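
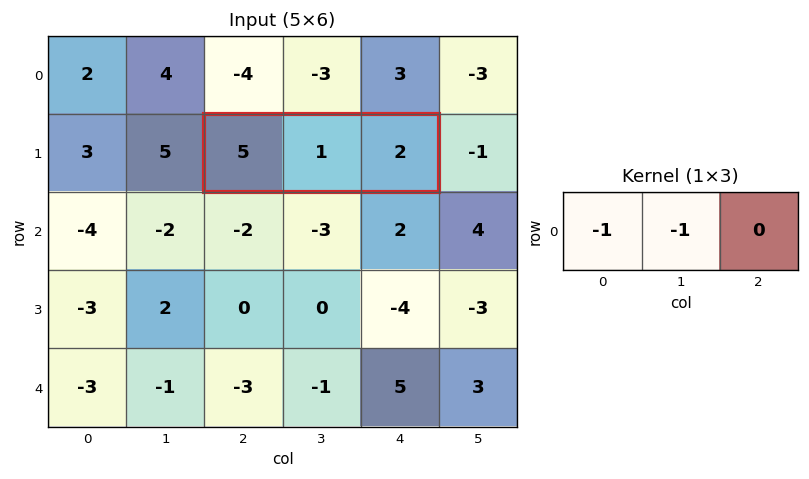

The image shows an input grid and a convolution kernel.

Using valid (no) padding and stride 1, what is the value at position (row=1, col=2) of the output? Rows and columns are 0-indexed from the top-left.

-6

The receptive field on the input at this output position is [5 1 2]. Elementwise product with the kernel and sum: 5·-1 + 1·-1.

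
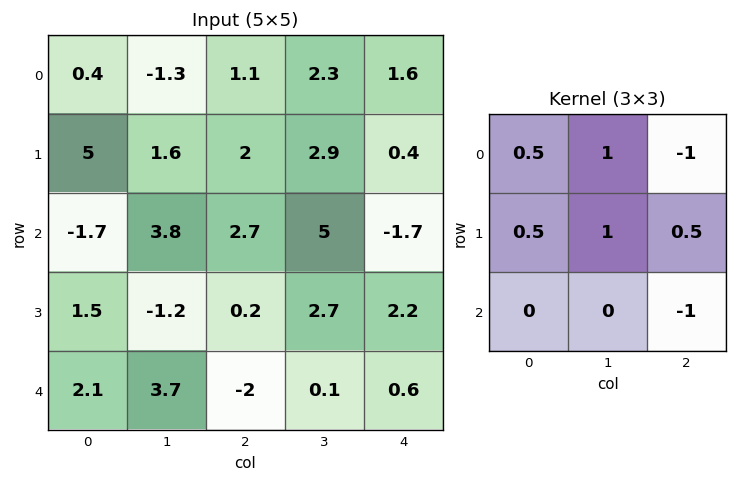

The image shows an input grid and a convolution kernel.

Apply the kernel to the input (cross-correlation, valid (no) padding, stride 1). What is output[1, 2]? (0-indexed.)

The receptive field on the input at this output position is [2 2.9 0.4 / 2.7 5 -1.7 / 0.2 2.7 2.2]. Elementwise product with the kernel and sum: 2·0.5 + 2.9·1 + 0.4·-1 + 2.7·0.5 + 5·1 + -1.7·0.5 + 2.2·-1.

6.8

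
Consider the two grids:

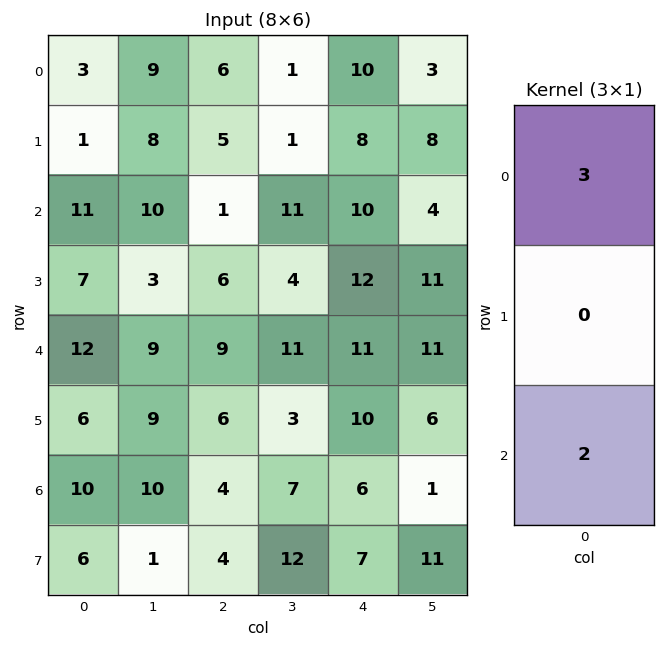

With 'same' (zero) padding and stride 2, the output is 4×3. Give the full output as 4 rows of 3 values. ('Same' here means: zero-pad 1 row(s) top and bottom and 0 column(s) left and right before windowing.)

Output[0,0]: The receptive field on the zero-padded input at this output position is [0 / 3 / 1]. Elementwise product with the kernel and sum: 0·3 + 1·2.

2 10 16
17 27 48
33 30 56
30 26 44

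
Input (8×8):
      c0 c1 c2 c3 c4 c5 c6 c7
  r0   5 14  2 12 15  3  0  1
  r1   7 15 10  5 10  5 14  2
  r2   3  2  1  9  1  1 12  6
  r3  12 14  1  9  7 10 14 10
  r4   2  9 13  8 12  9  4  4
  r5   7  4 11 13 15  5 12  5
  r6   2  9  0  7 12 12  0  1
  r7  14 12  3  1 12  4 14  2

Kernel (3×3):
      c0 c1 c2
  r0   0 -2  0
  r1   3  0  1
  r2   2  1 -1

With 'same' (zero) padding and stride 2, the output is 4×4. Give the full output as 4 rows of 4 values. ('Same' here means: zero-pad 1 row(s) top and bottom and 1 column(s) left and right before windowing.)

6 89 54 32
-14 15 23 5
-12 39 55 20
-3 38 13 33

Output[0,0]: The receptive field on the zero-padded input at this output position is [0 0 0 / 0 5 14 / 0 7 15]. Elementwise product with the kernel and sum: 0·-2 + 0·3 + 14·1 + 0·2 + 7·1 + 15·-1.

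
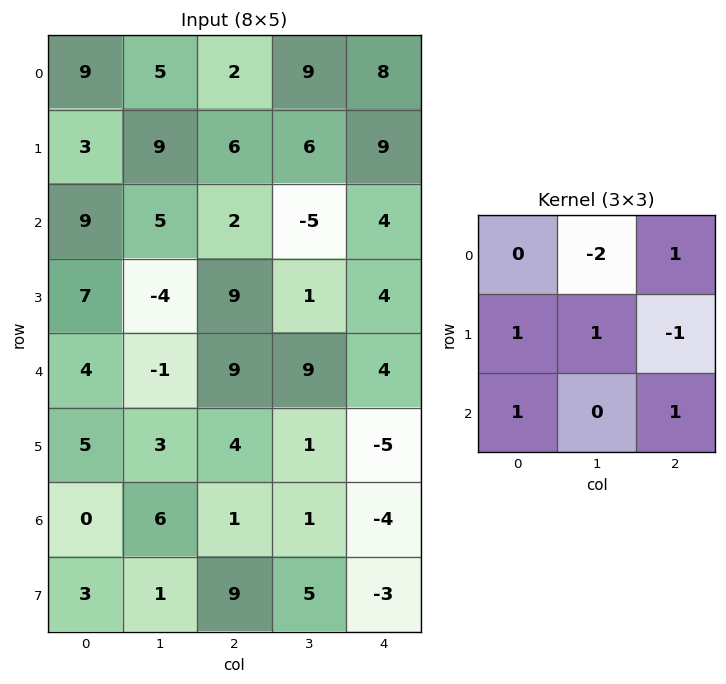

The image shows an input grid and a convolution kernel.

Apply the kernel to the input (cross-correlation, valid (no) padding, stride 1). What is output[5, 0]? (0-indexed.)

The receptive field on the input at this output position is [5 3 4 / 0 6 1 / 3 1 9]. Elementwise product with the kernel and sum: 3·-2 + 4·1 + 0·1 + 6·1 + 1·-1 + 3·1 + 9·1.

15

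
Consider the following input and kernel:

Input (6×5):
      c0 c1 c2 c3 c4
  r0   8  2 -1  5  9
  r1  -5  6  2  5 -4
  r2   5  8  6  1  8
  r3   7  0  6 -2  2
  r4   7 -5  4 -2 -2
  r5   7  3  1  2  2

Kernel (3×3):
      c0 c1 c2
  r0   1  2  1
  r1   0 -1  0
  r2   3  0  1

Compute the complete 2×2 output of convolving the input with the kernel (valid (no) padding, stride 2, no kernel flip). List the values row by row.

Output[0,0]: The receptive field on the input at this output position is [8 2 -1 / -5 6 2 / 5 8 6]. Elementwise product with the kernel and sum: 8·1 + 2·2 + -1·1 + 6·-1 + 5·3 + 6·1.
Output[0,1]: The receptive field on the input at this output position is [-1 5 9 / 2 5 -4 / 6 1 8]. Elementwise product with the kernel and sum: -1·1 + 5·2 + 9·1 + 5·-1 + 6·3 + 8·1.

26 39
52 28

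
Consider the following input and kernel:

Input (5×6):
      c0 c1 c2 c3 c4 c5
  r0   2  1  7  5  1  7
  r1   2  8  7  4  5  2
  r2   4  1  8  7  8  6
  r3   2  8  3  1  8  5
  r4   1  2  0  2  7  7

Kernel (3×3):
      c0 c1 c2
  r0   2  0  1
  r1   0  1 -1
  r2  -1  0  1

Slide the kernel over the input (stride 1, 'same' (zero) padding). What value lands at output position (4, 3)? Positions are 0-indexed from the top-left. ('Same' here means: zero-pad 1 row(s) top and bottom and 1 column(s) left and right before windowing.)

9

The receptive field on the zero-padded input at this output position is [3 1 8 / 0 2 7 / 0 0 0]. Elementwise product with the kernel and sum: 3·2 + 8·1 + 2·1 + 7·-1 + 0·-1 + 0·1.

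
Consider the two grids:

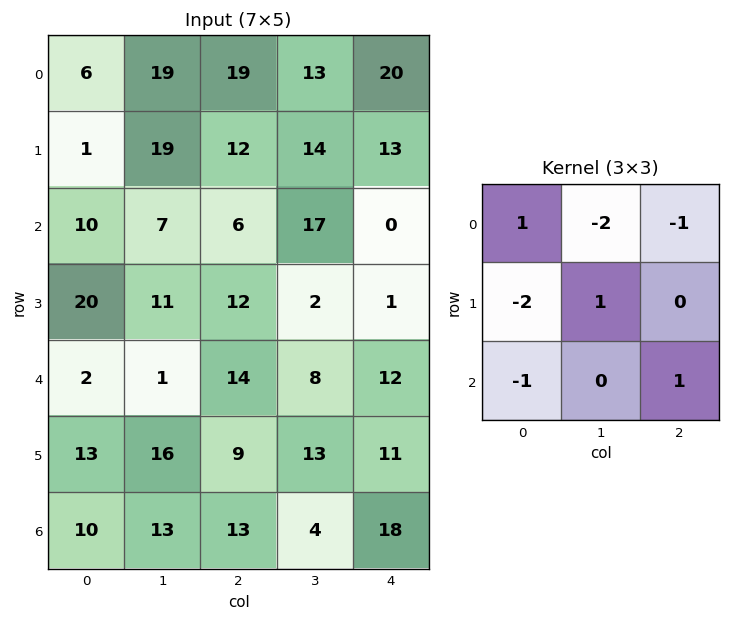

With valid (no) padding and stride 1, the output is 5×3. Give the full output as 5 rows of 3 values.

Output[0,0]: The receptive field on the input at this output position is [6 19 19 / 1 19 12 / 10 7 6]. Elementwise product with the kernel and sum: 6·1 + 19·-2 + 19·-1 + 1·-2 + 19·1 + 10·-1 + 6·1.

-38 -48 -43
-70 -36 -35
-27 -25 -52
-21 -6 -11
-21 -67 -14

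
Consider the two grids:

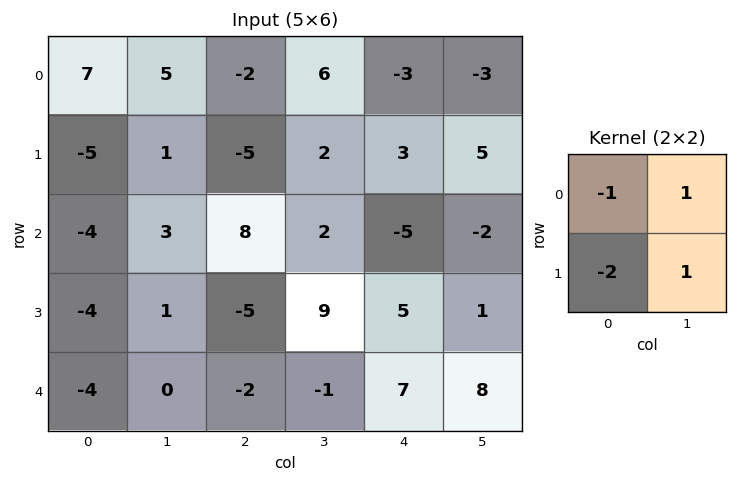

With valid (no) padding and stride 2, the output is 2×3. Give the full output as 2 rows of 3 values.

9 20 -1
16 13 -6

Output[0,0]: The receptive field on the input at this output position is [7 5 / -5 1]. Elementwise product with the kernel and sum: 7·-1 + 5·1 + -5·-2 + 1·1.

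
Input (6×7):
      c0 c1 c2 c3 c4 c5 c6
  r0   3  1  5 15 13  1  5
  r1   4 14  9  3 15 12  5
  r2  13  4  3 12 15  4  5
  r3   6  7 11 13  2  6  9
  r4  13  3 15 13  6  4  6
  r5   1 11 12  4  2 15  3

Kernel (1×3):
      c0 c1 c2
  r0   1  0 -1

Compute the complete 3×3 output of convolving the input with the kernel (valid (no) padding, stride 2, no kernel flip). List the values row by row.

Output[0,0]: The receptive field on the input at this output position is [3 1 5]. Elementwise product with the kernel and sum: 3·1 + 5·-1.
Output[0,1]: The receptive field on the input at this output position is [5 15 13]. Elementwise product with the kernel and sum: 5·1 + 13·-1.

-2 -8 8
10 -12 10
-2 9 0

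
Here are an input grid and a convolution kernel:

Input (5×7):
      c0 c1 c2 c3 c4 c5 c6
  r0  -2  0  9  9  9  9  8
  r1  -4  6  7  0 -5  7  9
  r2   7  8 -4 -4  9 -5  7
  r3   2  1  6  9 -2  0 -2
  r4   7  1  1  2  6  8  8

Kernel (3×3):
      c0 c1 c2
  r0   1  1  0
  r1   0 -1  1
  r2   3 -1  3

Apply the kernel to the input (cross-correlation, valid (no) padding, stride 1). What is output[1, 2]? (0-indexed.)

23

The receptive field on the input at this output position is [7 0 -5 / -4 -4 9 / 6 9 -2]. Elementwise product with the kernel and sum: 7·1 + 0·1 + -4·-1 + 9·1 + 6·3 + 9·-1 + -2·3.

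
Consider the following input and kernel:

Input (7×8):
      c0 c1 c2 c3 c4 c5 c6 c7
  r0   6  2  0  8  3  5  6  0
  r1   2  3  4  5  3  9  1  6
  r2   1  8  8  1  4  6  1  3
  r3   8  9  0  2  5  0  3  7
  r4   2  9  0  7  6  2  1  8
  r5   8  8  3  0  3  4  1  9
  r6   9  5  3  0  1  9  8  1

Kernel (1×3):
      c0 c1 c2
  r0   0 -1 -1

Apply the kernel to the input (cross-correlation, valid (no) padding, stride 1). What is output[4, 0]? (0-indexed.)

The receptive field on the input at this output position is [2 9 0]. Elementwise product with the kernel and sum: 9·-1 + 0·-1.

-9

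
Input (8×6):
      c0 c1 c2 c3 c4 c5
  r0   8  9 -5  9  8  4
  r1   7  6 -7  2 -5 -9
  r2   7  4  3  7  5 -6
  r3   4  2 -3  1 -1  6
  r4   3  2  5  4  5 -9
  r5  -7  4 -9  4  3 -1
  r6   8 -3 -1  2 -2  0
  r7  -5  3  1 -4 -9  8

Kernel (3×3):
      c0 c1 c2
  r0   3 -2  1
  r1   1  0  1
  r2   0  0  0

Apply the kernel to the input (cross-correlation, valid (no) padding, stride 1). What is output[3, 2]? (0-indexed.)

-2

The receptive field on the input at this output position is [-3 1 -1 / 5 4 5 / -9 4 3]. Elementwise product with the kernel and sum: -3·3 + 1·-2 + -1·1 + 5·1 + 5·1.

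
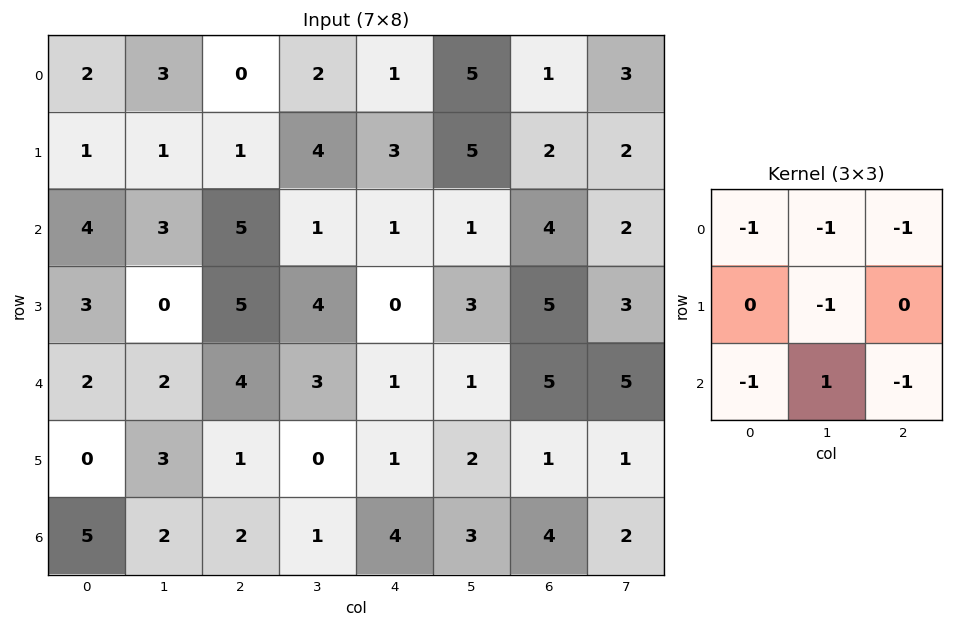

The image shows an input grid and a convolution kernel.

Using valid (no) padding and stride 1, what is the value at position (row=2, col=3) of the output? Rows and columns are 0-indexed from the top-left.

The receptive field on the input at this output position is [1 1 1 / 4 0 3 / 3 1 1]. Elementwise product with the kernel and sum: 1·-1 + 1·-1 + 1·-1 + 0·-1 + 3·-1 + 1·1 + 1·-1.

-6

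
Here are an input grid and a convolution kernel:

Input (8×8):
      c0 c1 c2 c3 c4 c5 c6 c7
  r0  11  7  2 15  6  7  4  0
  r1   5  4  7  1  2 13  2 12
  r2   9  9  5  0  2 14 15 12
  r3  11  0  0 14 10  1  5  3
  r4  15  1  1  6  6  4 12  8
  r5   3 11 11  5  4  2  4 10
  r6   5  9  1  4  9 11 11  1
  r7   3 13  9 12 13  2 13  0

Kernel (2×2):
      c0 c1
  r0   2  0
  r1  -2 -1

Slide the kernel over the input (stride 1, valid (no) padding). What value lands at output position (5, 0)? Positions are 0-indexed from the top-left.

-13

The receptive field on the input at this output position is [3 11 / 5 9]. Elementwise product with the kernel and sum: 3·2 + 5·-2 + 9·-1.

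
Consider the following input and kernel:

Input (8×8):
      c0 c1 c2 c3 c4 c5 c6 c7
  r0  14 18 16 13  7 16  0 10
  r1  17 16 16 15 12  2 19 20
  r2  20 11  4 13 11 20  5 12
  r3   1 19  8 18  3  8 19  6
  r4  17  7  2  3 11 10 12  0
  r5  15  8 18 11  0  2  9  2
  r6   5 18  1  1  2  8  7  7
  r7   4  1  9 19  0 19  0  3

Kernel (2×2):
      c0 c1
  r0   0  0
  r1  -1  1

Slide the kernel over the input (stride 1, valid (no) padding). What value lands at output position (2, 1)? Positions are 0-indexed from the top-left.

The receptive field on the input at this output position is [11 4 / 19 8]. Elementwise product with the kernel and sum: 19·-1 + 8·1.

-11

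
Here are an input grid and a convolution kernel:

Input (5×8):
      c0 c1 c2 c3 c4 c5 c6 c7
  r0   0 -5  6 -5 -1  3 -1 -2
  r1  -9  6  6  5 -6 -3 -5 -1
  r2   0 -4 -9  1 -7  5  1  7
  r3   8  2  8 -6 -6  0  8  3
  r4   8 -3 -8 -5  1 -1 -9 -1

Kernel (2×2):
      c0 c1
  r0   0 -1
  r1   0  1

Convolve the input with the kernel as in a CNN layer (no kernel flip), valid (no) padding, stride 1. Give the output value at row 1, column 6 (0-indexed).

The receptive field on the input at this output position is [-5 -1 / 1 7]. Elementwise product with the kernel and sum: -1·-1 + 7·1.

8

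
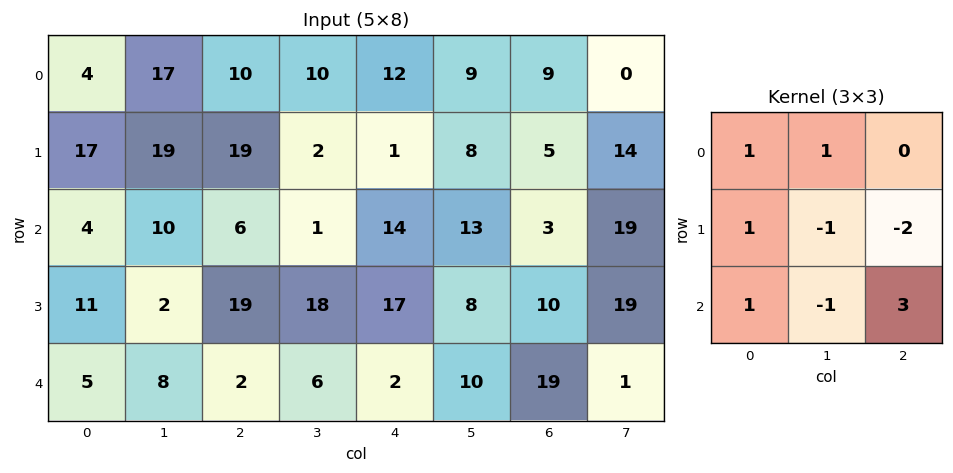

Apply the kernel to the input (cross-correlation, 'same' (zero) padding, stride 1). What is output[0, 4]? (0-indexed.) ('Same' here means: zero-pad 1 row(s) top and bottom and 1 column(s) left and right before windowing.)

5

The receptive field on the zero-padded input at this output position is [0 0 0 / 10 12 9 / 2 1 8]. Elementwise product with the kernel and sum: 0·1 + 0·1 + 10·1 + 12·-1 + 9·-2 + 2·1 + 1·-1 + 8·3.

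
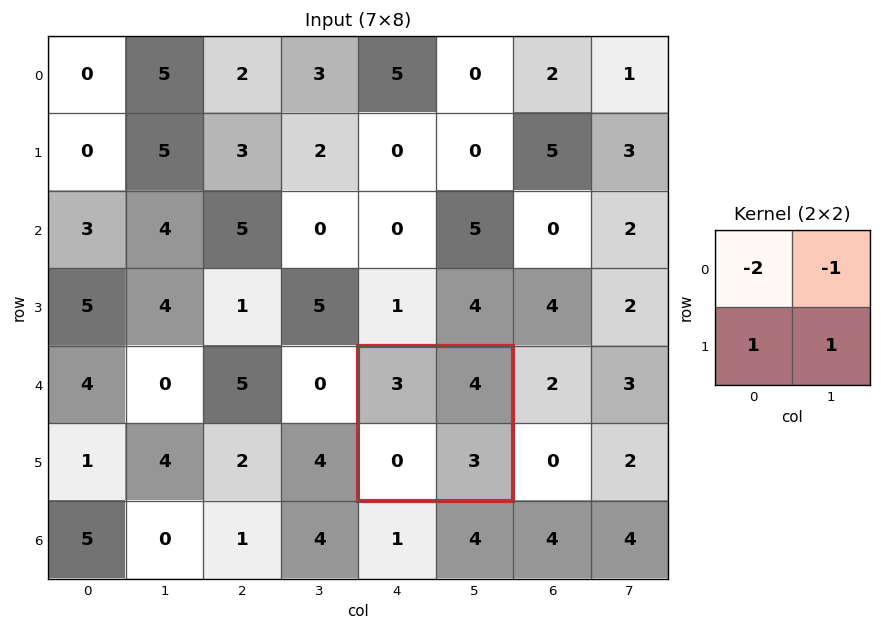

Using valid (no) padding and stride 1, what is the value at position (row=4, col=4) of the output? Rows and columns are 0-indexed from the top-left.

-7

The receptive field on the input at this output position is [3 4 / 0 3]. Elementwise product with the kernel and sum: 3·-2 + 4·-1 + 0·1 + 3·1.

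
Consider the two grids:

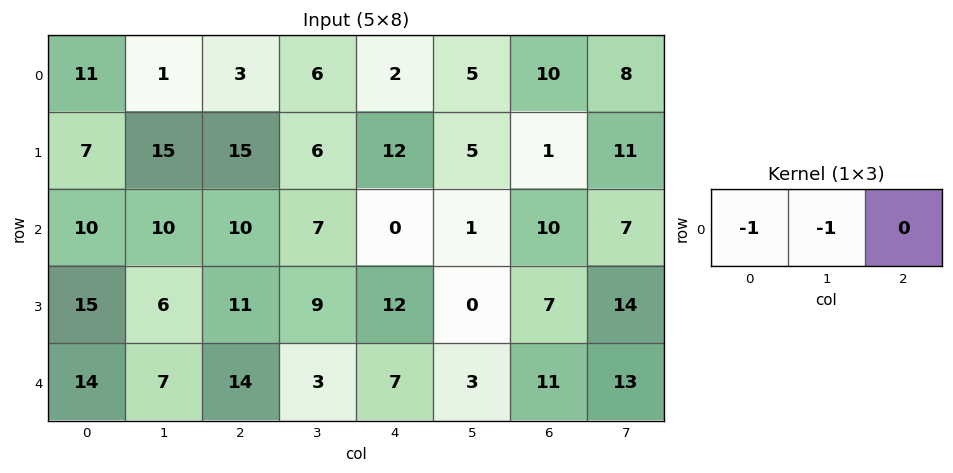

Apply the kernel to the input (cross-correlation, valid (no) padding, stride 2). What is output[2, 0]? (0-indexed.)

-21

The receptive field on the input at this output position is [14 7 14]. Elementwise product with the kernel and sum: 14·-1 + 7·-1.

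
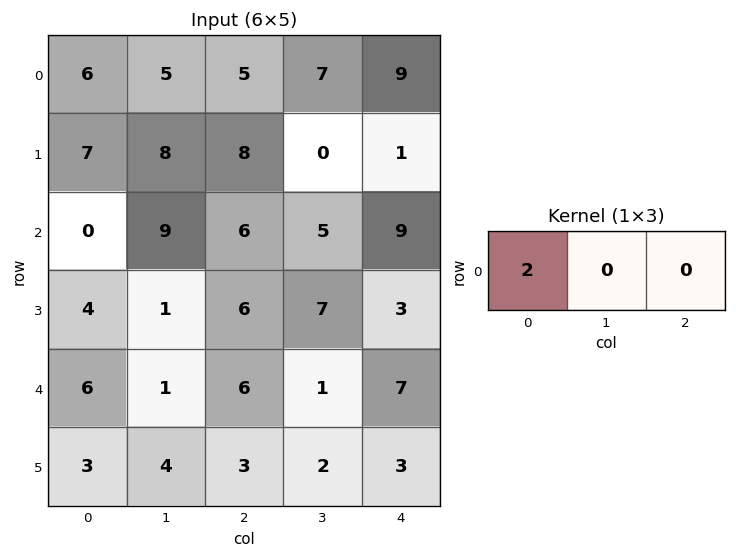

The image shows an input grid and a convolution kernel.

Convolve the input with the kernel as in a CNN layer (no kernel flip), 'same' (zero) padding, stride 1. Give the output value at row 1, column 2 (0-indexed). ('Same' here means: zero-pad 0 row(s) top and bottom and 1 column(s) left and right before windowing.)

The receptive field on the zero-padded input at this output position is [8 8 0]. Elementwise product with the kernel and sum: 8·2.

16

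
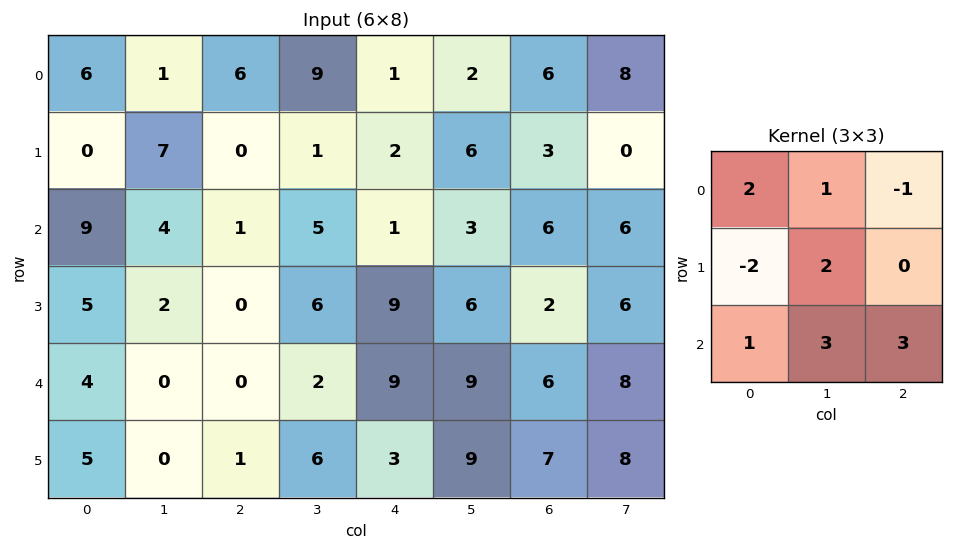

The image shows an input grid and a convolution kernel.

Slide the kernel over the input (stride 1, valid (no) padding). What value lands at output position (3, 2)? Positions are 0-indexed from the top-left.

29

The receptive field on the input at this output position is [0 6 9 / 0 2 9 / 1 6 3]. Elementwise product with the kernel and sum: 0·2 + 6·1 + 9·-1 + 0·-2 + 2·2 + 1·1 + 6·3 + 3·3.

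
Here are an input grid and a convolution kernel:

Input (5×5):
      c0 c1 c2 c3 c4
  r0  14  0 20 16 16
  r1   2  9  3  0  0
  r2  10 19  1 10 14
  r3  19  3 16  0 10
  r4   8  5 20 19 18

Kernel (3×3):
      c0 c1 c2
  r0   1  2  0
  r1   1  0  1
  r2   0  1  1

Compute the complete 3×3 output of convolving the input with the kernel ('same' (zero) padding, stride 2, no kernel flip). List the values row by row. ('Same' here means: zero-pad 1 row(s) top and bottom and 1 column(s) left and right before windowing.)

11 19 16
45 60 20
43 59 39

Output[0,0]: The receptive field on the zero-padded input at this output position is [0 0 0 / 0 14 0 / 0 2 9]. Elementwise product with the kernel and sum: 0·1 + 0·2 + 0·1 + 0·1 + 2·1 + 9·1.
Output[0,1]: The receptive field on the zero-padded input at this output position is [0 0 0 / 0 20 16 / 9 3 0]. Elementwise product with the kernel and sum: 0·1 + 0·2 + 0·1 + 16·1 + 3·1 + 0·1.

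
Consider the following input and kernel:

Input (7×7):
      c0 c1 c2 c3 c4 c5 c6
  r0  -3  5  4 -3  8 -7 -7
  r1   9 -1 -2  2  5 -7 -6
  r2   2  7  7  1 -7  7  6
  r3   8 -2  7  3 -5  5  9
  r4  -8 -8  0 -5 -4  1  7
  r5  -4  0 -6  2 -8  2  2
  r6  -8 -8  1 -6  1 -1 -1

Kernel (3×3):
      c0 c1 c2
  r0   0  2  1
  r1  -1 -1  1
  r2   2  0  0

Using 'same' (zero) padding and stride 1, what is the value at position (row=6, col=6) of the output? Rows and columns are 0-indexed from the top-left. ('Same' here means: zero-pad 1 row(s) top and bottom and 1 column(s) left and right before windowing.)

The receptive field on the zero-padded input at this output position is [2 2 0 / -1 -1 0 / 0 0 0]. Elementwise product with the kernel and sum: 2·2 + 0·1 + -1·-1 + -1·-1 + 0·1 + 0·2.

6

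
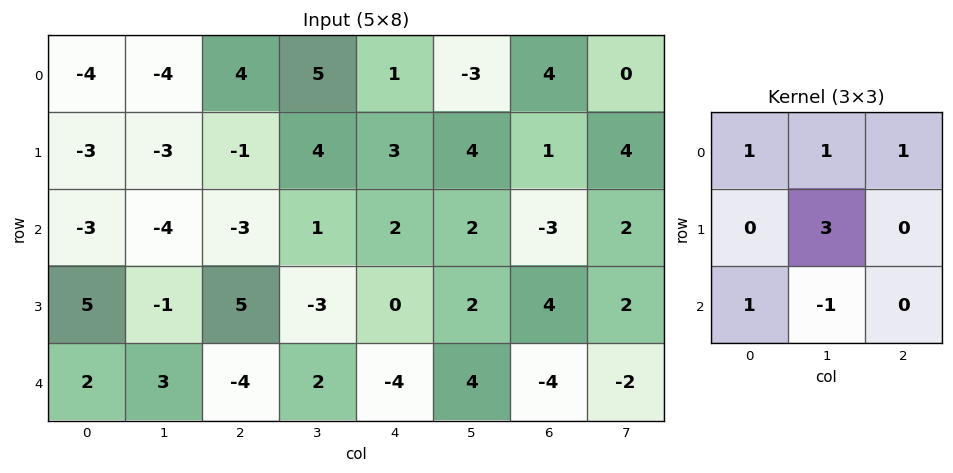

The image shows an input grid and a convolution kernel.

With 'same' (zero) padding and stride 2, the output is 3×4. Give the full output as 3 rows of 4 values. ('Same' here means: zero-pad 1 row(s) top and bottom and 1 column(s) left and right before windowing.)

Output[0,0]: The receptive field on the zero-padded input at this output position is [0 0 0 / 0 -4 -4 / 0 -3 -3]. Elementwise product with the kernel and sum: 0·1 + 0·1 + 0·1 + -4·3 + 0·1 + -3·-1.

-9 10 4 15
-20 -15 14 -2
10 -11 -13 -4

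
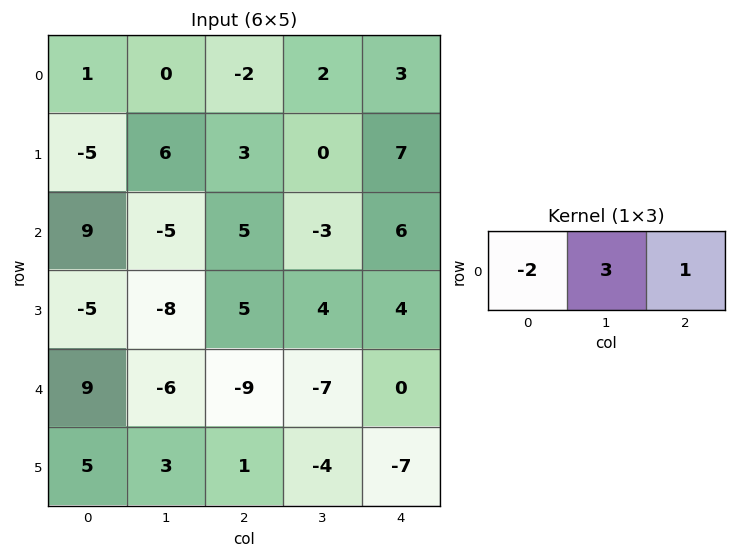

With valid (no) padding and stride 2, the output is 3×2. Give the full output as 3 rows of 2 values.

Output[0,0]: The receptive field on the input at this output position is [1 0 -2]. Elementwise product with the kernel and sum: 1·-2 + 0·3 + -2·1.

-4 13
-28 -13
-45 -3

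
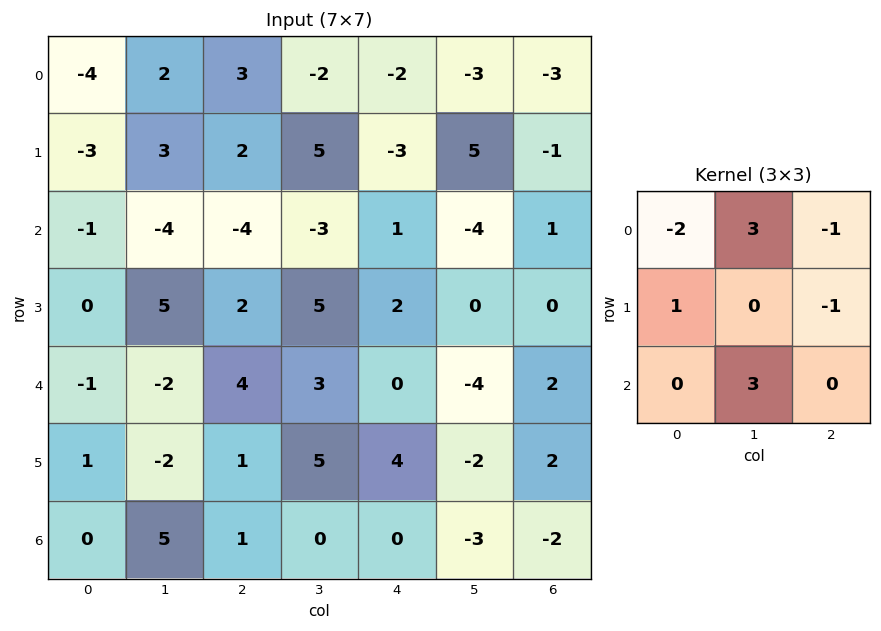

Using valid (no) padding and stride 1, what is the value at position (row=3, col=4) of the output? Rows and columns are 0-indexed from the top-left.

The receptive field on the input at this output position is [2 0 0 / 0 -4 2 / 4 -2 2]. Elementwise product with the kernel and sum: 2·-2 + 0·3 + 0·-1 + 0·1 + 2·-1 + -2·3.

-12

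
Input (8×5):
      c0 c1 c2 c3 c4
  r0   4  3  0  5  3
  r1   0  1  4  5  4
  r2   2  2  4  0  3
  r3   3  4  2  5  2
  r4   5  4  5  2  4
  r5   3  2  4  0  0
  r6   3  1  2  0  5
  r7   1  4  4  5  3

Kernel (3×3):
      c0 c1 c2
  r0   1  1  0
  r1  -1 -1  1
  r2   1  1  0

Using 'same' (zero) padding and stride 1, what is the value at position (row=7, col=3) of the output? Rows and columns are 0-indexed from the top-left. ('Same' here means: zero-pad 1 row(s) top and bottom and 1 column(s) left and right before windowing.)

The receptive field on the zero-padded input at this output position is [2 0 5 / 4 5 3 / 0 0 0]. Elementwise product with the kernel and sum: 2·1 + 0·1 + 4·-1 + 5·-1 + 3·1 + 0·1 + 0·1.

-4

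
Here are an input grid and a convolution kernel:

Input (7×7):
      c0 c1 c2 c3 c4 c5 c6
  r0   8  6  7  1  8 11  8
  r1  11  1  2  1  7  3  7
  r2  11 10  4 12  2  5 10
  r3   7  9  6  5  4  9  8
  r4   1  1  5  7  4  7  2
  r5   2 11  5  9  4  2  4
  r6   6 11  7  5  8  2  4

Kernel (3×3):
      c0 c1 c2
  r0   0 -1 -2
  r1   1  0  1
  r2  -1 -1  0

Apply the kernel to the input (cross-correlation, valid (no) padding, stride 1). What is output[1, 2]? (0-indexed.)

The receptive field on the input at this output position is [2 1 7 / 4 12 2 / 6 5 4]. Elementwise product with the kernel and sum: 1·-1 + 7·-2 + 4·1 + 2·1 + 6·-1 + 5·-1.

-20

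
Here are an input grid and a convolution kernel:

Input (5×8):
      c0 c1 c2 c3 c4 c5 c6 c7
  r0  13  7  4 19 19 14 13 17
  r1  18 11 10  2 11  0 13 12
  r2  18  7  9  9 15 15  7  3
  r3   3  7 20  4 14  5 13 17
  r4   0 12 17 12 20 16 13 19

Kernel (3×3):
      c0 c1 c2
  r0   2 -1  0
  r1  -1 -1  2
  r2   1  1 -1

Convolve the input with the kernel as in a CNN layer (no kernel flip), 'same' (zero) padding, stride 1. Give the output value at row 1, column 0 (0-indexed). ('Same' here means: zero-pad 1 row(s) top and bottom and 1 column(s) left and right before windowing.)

2

The receptive field on the zero-padded input at this output position is [0 13 7 / 0 18 11 / 0 18 7]. Elementwise product with the kernel and sum: 0·2 + 13·-1 + 0·-1 + 18·-1 + 11·2 + 0·1 + 18·1 + 7·-1.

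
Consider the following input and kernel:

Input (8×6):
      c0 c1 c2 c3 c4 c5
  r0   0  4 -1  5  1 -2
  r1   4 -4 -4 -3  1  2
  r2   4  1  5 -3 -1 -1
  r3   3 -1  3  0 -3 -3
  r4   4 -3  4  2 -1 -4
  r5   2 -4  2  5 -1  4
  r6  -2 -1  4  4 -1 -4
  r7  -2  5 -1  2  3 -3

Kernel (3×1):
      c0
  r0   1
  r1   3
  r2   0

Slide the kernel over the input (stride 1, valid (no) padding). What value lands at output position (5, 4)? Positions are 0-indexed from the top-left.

The receptive field on the input at this output position is [-1 / -1 / 3]. Elementwise product with the kernel and sum: -1·1 + -1·3.

-4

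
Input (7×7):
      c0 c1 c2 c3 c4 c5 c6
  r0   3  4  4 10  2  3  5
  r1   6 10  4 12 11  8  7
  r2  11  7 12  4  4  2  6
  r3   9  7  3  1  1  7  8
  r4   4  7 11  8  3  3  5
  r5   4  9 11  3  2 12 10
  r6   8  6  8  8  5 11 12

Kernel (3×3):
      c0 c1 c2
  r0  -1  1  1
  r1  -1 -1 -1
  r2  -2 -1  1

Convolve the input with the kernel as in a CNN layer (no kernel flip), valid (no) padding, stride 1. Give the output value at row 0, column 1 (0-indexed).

-38

The receptive field on the input at this output position is [4 4 10 / 10 4 12 / 7 12 4]. Elementwise product with the kernel and sum: 4·-1 + 4·1 + 10·1 + 10·-1 + 4·-1 + 12·-1 + 7·-2 + 12·-1 + 4·1.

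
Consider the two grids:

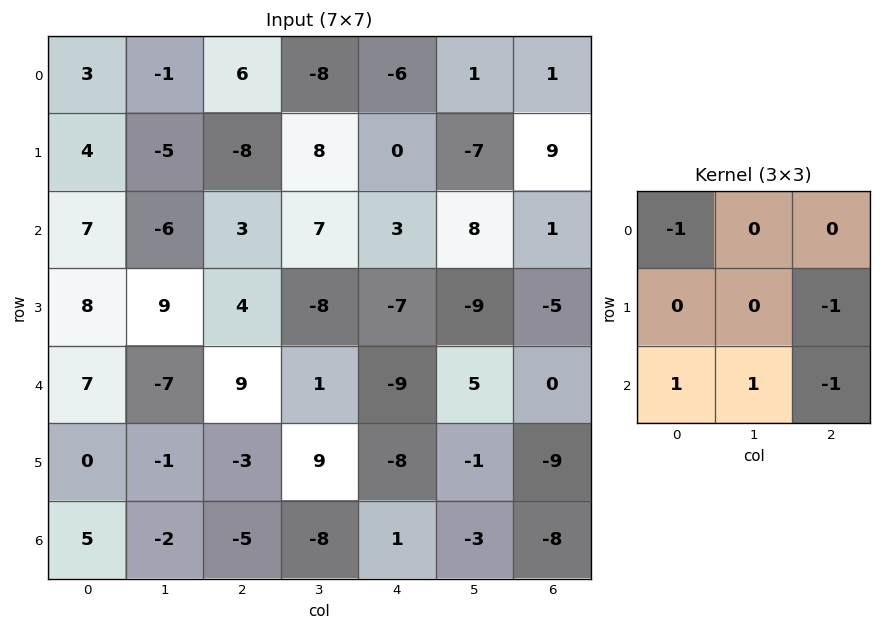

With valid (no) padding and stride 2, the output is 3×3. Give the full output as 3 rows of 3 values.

3 1 7
-20 23 -2
4 -15 24

Output[0,0]: The receptive field on the input at this output position is [3 -1 6 / 4 -5 -8 / 7 -6 3]. Elementwise product with the kernel and sum: 3·-1 + -8·-1 + 7·1 + -6·1 + 3·-1.
Output[0,1]: The receptive field on the input at this output position is [6 -8 -6 / -8 8 0 / 3 7 3]. Elementwise product with the kernel and sum: 6·-1 + 0·-1 + 3·1 + 7·1 + 3·-1.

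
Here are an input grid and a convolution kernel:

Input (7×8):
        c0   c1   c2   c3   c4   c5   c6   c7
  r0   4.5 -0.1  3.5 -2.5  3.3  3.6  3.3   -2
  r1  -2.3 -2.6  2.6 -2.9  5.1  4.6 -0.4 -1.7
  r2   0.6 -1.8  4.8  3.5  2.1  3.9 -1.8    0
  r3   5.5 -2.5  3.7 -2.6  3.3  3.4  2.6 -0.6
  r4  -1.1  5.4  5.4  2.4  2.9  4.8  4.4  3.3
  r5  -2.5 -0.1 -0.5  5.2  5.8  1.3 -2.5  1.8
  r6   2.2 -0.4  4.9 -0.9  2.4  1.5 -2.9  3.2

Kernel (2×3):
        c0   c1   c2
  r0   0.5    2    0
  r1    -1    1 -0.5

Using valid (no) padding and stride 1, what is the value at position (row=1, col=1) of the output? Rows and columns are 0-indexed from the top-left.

8.75

The receptive field on the input at this output position is [-2.6 2.6 -2.9 / -1.8 4.8 3.5]. Elementwise product with the kernel and sum: -2.6·0.5 + 2.6·2 + -1.8·-1 + 4.8·1 + 3.5·-0.5.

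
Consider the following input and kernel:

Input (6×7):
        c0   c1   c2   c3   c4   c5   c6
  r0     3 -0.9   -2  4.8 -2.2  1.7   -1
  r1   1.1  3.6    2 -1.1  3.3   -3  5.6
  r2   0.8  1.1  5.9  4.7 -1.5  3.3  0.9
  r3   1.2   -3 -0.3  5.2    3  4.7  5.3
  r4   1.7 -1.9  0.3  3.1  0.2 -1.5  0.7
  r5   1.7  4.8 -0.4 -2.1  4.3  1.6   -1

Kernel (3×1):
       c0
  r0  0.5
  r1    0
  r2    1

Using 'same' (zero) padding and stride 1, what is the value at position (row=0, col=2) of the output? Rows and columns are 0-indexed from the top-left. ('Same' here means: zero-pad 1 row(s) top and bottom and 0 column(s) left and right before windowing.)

2

The receptive field on the zero-padded input at this output position is [0 / -2 / 2]. Elementwise product with the kernel and sum: 0·0.5 + 2·1.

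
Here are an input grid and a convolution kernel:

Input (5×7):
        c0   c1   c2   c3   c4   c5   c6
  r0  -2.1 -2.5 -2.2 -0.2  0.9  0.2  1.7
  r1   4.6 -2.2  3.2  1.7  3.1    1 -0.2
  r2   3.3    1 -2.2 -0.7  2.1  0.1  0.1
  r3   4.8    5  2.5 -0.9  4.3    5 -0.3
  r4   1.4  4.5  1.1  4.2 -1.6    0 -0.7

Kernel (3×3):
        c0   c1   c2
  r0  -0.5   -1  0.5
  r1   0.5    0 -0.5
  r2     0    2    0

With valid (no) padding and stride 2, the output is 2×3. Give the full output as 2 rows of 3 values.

Output[0,0]: The receptive field on the input at this output position is [-2.1 -2.5 -2.2 / 4.6 -2.2 3.2 / 3.3 1 -2.2]. Elementwise product with the kernel and sum: -2.1·-0.5 + -2.5·-1 + -2.2·0.5 + 4.6·0.5 + 3.2·-0.5 + 1·2.
Output[0,1]: The receptive field on the input at this output position is [-2.2 -0.2 0.9 / 3.2 1.7 3.1 / -2.2 -0.7 2.1]. Elementwise product with the kernel and sum: -2.2·-0.5 + -0.2·-1 + 0.9·0.5 + 3.2·0.5 + 3.1·-0.5 + -0.7·2.

5.15 0.4 2.05
6.4 10.35 1.2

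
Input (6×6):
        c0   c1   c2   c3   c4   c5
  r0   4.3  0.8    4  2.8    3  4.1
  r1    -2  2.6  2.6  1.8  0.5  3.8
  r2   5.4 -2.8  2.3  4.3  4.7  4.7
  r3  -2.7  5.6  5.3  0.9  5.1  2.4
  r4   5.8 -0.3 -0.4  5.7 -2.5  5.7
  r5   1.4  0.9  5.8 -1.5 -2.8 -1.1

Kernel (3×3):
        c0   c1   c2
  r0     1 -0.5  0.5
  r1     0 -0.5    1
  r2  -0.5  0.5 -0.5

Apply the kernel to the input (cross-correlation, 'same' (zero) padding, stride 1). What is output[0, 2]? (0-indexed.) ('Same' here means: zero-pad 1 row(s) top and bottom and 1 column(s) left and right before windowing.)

-0.1

The receptive field on the zero-padded input at this output position is [0 0 0 / 0.8 4 2.8 / 2.6 2.6 1.8]. Elementwise product with the kernel and sum: 0·1 + 0·-0.5 + 0·0.5 + 4·-0.5 + 2.8·1 + 2.6·-0.5 + 2.6·0.5 + 1.8·-0.5.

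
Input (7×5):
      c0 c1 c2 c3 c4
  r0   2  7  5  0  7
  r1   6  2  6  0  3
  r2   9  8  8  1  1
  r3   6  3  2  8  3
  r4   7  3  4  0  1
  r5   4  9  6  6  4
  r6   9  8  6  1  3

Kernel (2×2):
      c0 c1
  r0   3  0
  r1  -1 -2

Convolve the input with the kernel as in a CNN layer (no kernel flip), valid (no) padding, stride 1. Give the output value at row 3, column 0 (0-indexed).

5

The receptive field on the input at this output position is [6 3 / 7 3]. Elementwise product with the kernel and sum: 6·3 + 7·-1 + 3·-2.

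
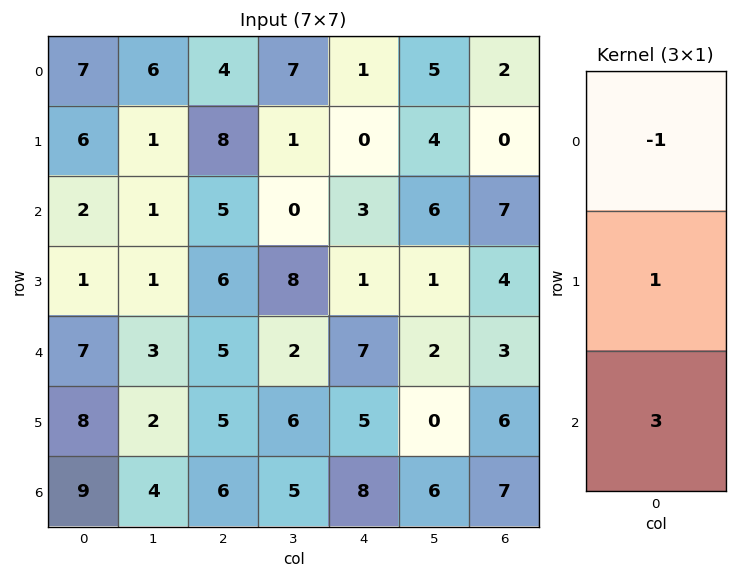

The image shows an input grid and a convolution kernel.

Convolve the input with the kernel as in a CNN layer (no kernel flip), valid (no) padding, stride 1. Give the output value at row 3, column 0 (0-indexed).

30

The receptive field on the input at this output position is [1 / 7 / 8]. Elementwise product with the kernel and sum: 1·-1 + 7·1 + 8·3.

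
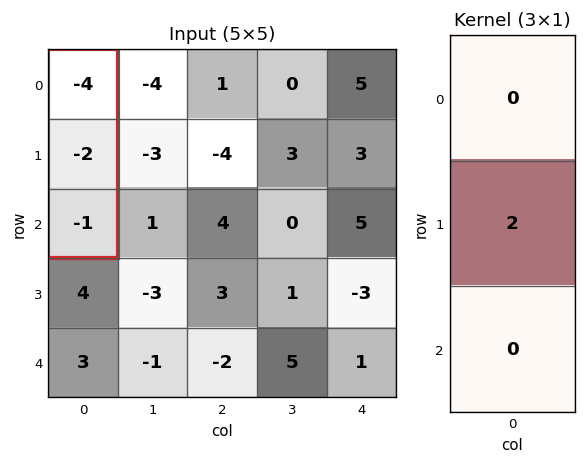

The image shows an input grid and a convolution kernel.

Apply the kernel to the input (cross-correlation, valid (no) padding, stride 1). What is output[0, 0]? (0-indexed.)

The receptive field on the input at this output position is [-4 / -2 / -1]. Elementwise product with the kernel and sum: -2·2.

-4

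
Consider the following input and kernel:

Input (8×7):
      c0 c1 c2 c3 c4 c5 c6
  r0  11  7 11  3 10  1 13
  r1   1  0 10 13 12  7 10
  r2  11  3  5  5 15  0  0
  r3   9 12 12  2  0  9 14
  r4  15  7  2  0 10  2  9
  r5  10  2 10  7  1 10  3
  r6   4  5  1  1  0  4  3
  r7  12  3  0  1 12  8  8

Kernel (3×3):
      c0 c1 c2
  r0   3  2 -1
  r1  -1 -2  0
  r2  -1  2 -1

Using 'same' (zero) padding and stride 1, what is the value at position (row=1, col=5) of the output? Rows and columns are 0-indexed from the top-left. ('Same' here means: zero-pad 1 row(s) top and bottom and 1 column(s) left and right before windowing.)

-22

The receptive field on the zero-padded input at this output position is [10 1 13 / 12 7 10 / 15 0 0]. Elementwise product with the kernel and sum: 10·3 + 1·2 + 13·-1 + 12·-1 + 7·-2 + 15·-1 + 0·2 + 0·-1.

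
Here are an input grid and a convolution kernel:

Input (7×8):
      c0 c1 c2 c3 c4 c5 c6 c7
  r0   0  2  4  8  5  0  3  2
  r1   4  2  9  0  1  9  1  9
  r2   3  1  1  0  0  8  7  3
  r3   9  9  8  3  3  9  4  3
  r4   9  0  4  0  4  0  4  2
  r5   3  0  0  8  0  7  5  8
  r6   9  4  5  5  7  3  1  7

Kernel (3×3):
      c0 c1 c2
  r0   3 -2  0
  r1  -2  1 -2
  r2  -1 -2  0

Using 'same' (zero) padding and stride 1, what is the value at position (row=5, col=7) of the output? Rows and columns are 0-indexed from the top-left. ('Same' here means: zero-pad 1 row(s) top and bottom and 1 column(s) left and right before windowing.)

-9

The receptive field on the zero-padded input at this output position is [4 2 0 / 5 8 0 / 1 7 0]. Elementwise product with the kernel and sum: 4·3 + 2·-2 + 5·-2 + 8·1 + 0·-2 + 1·-1 + 7·-2.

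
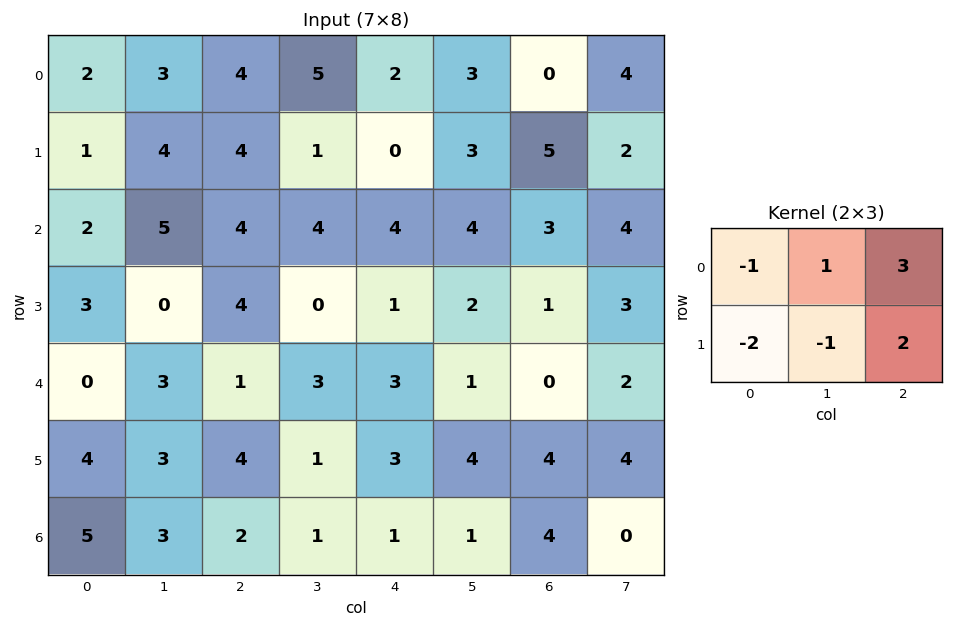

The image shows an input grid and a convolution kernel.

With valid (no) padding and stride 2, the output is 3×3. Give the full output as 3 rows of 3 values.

Output[0,0]: The receptive field on the input at this output position is [2 3 4 / 1 4 4]. Elementwise product with the kernel and sum: 2·-1 + 3·1 + 4·3 + 1·-2 + 4·-1 + 4·2.

15 -2 8
17 6 7
3 8 -4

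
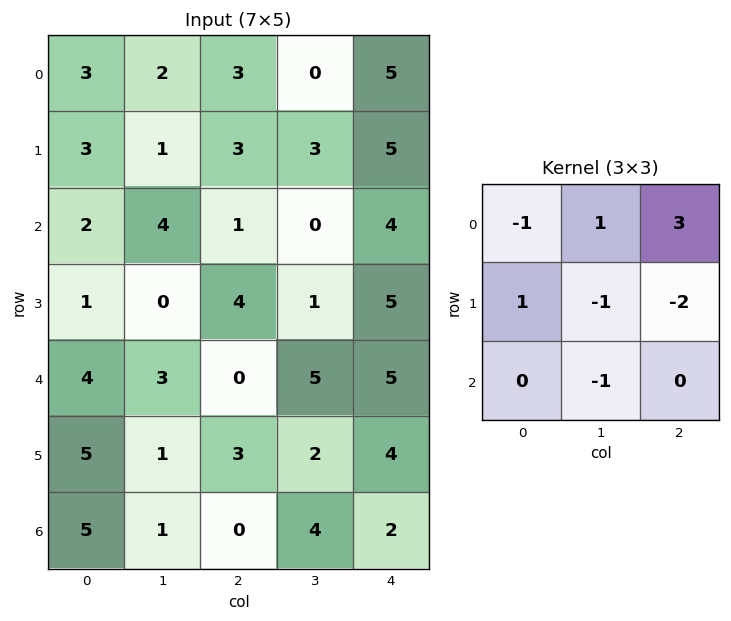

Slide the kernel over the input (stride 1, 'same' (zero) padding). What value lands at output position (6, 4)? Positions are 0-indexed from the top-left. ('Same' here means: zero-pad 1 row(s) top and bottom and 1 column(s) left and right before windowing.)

4

The receptive field on the zero-padded input at this output position is [2 4 0 / 4 2 0 / 0 0 0]. Elementwise product with the kernel and sum: 2·-1 + 4·1 + 0·3 + 4·1 + 2·-1 + 0·-2 + 0·-1.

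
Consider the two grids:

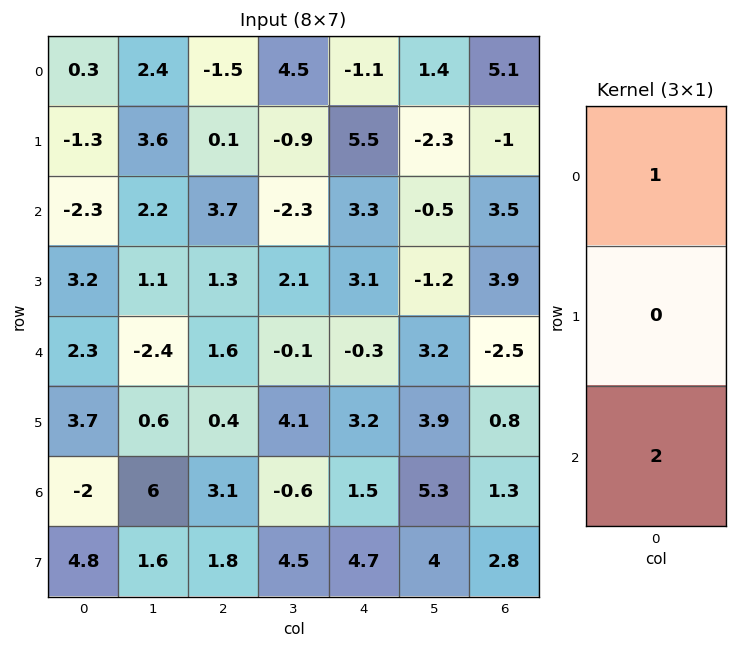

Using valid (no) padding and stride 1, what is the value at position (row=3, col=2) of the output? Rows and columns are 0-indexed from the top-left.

2.1

The receptive field on the input at this output position is [1.3 / 1.6 / 0.4]. Elementwise product with the kernel and sum: 1.3·1 + 0.4·2.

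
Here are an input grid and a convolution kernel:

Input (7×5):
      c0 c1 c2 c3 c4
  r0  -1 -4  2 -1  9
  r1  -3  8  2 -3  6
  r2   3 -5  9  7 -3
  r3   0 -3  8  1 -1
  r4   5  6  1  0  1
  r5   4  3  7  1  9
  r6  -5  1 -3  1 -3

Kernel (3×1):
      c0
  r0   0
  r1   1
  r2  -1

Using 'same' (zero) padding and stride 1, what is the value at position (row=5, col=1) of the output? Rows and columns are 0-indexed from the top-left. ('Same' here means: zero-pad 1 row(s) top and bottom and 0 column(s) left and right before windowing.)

The receptive field on the zero-padded input at this output position is [6 / 3 / 1]. Elementwise product with the kernel and sum: 3·1 + 1·-1.

2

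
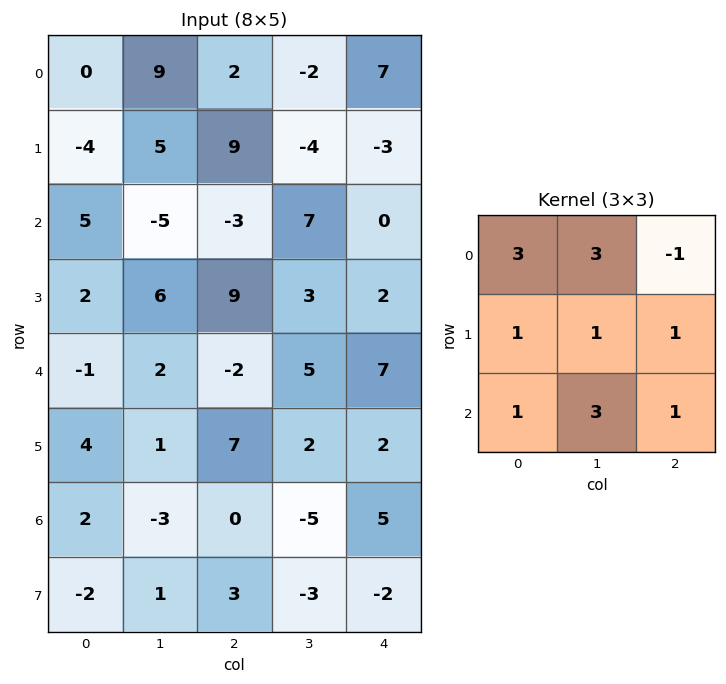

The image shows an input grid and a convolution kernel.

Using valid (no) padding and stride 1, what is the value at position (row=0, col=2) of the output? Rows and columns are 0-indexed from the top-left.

The receptive field on the input at this output position is [2 -2 7 / 9 -4 -3 / -3 7 0]. Elementwise product with the kernel and sum: 2·3 + -2·3 + 7·-1 + 9·1 + -4·1 + -3·1 + -3·1 + 7·3 + 0·1.

13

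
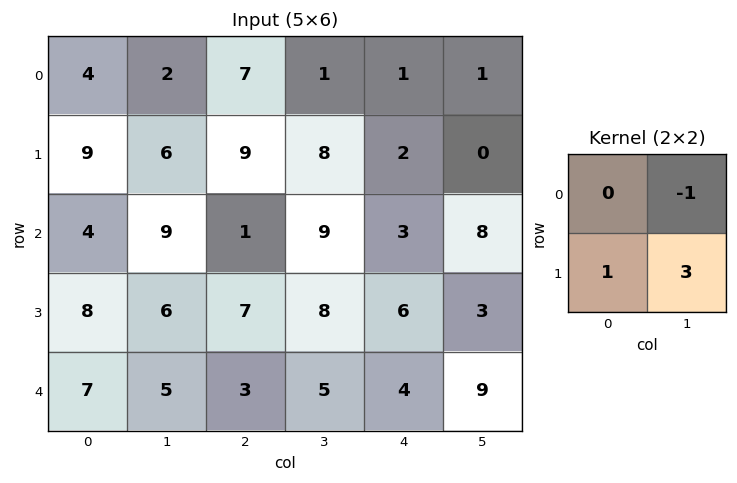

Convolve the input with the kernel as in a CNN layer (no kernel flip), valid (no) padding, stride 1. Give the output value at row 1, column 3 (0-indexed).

16

The receptive field on the input at this output position is [8 2 / 9 3]. Elementwise product with the kernel and sum: 2·-1 + 9·1 + 3·3.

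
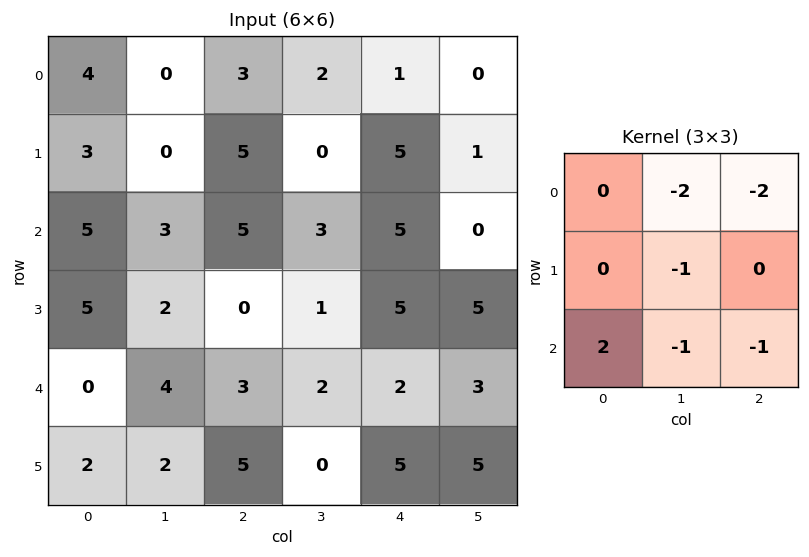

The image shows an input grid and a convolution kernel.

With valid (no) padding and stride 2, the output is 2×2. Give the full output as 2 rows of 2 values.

-4 -4
-25 -15

Output[0,0]: The receptive field on the input at this output position is [4 0 3 / 3 0 5 / 5 3 5]. Elementwise product with the kernel and sum: 0·-2 + 3·-2 + 0·-1 + 5·2 + 3·-1 + 5·-1.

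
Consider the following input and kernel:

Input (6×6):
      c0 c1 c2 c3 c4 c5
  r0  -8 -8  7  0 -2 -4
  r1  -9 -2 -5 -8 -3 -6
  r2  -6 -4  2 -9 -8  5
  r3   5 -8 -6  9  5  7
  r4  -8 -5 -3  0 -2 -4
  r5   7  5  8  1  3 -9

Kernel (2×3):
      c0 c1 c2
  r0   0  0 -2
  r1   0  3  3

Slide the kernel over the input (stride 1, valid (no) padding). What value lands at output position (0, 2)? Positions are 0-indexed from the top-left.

The receptive field on the input at this output position is [7 0 -2 / -5 -8 -3]. Elementwise product with the kernel and sum: -2·-2 + -8·3 + -3·3.

-29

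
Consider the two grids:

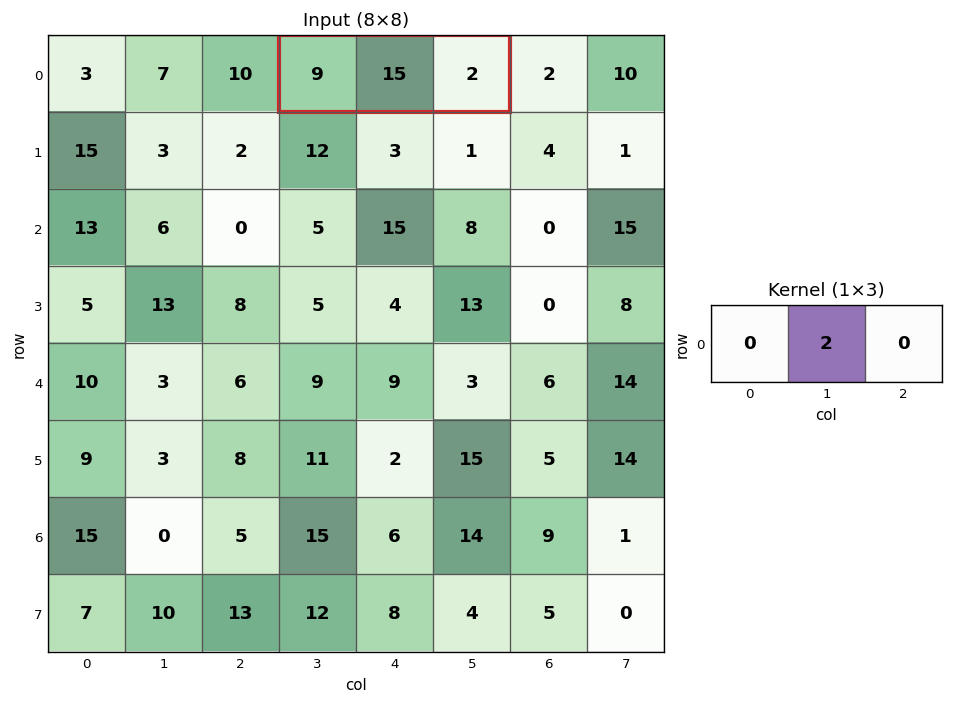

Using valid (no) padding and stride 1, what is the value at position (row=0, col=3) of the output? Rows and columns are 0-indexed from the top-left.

30

The receptive field on the input at this output position is [9 15 2]. Elementwise product with the kernel and sum: 15·2.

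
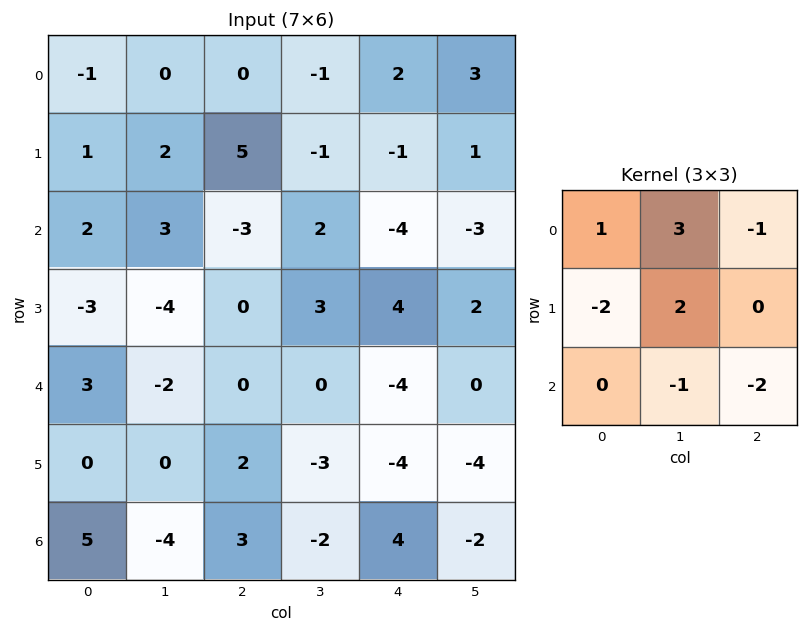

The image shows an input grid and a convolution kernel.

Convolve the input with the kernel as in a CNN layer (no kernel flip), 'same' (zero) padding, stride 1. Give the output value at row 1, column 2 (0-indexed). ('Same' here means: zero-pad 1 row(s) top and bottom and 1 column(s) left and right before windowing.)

6

The receptive field on the zero-padded input at this output position is [0 0 -1 / 2 5 -1 / 3 -3 2]. Elementwise product with the kernel and sum: 0·1 + 0·3 + -1·-1 + 2·-2 + 5·2 + -3·-1 + 2·-2.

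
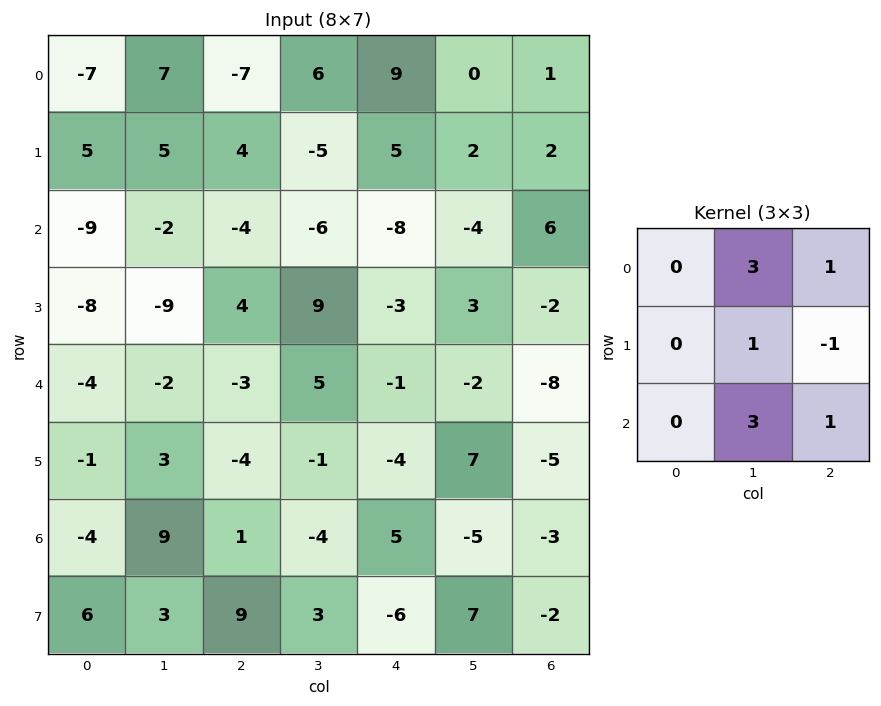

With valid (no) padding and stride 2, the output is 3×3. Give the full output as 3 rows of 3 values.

5 -9 -5
-32 0 -15
26 10 -20

Output[0,0]: The receptive field on the input at this output position is [-7 7 -7 / 5 5 4 / -9 -2 -4]. Elementwise product with the kernel and sum: 7·3 + -7·1 + 5·1 + 4·-1 + -2·3 + -4·1.
Output[0,1]: The receptive field on the input at this output position is [-7 6 9 / 4 -5 5 / -4 -6 -8]. Elementwise product with the kernel and sum: 6·3 + 9·1 + -5·1 + 5·-1 + -6·3 + -8·1.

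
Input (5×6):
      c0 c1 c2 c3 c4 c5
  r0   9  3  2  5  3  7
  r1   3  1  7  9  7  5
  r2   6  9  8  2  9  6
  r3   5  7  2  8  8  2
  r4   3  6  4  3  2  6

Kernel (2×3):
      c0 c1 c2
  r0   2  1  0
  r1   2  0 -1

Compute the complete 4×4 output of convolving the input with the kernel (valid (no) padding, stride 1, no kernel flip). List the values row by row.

20 1 16 26
11 25 30 23
29 32 14 27
19 25 18 24

Output[0,0]: The receptive field on the input at this output position is [9 3 2 / 3 1 7]. Elementwise product with the kernel and sum: 9·2 + 3·1 + 3·2 + 7·-1.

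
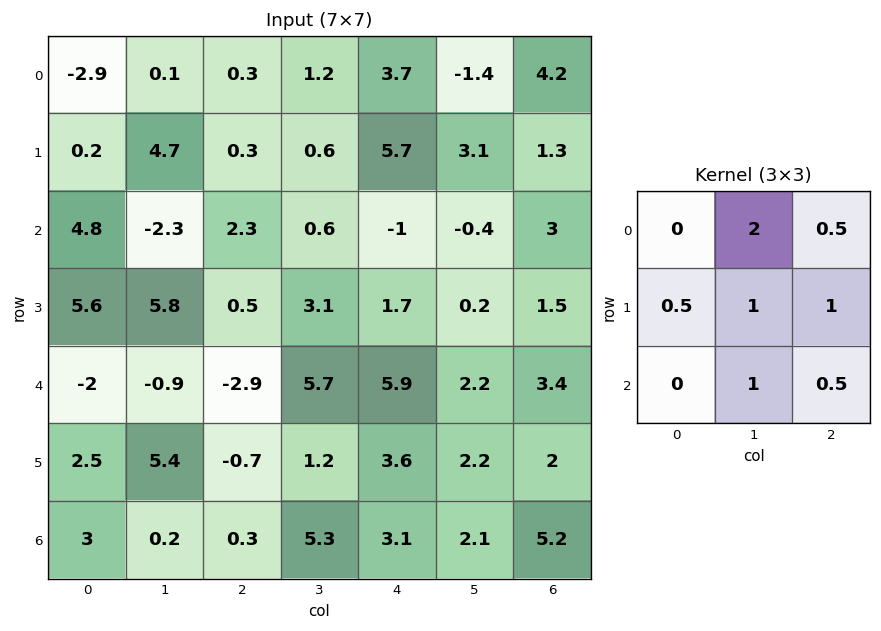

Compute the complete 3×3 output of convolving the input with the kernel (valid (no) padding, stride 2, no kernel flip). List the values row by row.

Output[0,0]: The receptive field on the input at this output position is [-2.9 0.1 0.3 / 0.2 4.7 0.3 / 4.8 -2.3 2.3]. Elementwise product with the kernel and sum: 0.1·2 + 0.3·0.5 + 0.2·0.5 + 4.7·1 + 0.3·1 + -2.3·1 + 2.3·0.5.

4.3 10.8 7.65
3.3 14.4 7.15
3.05 25.65 16.8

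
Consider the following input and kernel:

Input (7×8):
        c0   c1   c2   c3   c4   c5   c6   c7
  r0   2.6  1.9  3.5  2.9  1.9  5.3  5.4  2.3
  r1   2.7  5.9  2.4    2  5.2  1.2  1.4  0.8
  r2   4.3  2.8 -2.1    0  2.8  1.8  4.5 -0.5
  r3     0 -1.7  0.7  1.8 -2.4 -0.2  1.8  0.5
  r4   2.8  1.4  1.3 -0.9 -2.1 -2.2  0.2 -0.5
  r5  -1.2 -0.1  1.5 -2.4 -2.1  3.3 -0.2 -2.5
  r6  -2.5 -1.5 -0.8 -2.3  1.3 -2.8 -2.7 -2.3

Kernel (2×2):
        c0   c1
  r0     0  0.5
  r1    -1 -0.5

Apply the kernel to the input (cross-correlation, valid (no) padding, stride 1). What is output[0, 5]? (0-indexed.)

0.8

The receptive field on the input at this output position is [5.3 5.4 / 1.2 1.4]. Elementwise product with the kernel and sum: 5.4·0.5 + 1.2·-1 + 1.4·-0.5.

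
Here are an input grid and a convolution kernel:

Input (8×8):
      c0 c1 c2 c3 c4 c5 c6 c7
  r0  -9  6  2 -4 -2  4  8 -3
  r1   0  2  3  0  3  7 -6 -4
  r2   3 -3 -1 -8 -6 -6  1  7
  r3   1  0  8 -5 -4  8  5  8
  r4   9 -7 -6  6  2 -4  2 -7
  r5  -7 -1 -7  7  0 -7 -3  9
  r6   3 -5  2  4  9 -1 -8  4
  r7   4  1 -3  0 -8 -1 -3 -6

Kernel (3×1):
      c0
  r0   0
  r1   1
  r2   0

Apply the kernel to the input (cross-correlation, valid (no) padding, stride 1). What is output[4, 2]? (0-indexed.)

The receptive field on the input at this output position is [-6 / -7 / 2]. Elementwise product with the kernel and sum: -7·1.

-7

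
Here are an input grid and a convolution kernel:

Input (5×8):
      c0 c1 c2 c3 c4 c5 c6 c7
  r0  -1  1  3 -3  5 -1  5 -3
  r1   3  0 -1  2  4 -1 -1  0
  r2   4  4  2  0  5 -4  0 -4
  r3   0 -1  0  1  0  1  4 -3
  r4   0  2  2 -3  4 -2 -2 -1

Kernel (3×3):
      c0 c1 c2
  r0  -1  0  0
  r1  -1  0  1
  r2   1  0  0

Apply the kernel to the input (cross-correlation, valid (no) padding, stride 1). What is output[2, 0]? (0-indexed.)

-4

The receptive field on the input at this output position is [4 4 2 / 0 -1 0 / 0 2 2]. Elementwise product with the kernel and sum: 4·-1 + 0·-1 + 0·1 + 0·1.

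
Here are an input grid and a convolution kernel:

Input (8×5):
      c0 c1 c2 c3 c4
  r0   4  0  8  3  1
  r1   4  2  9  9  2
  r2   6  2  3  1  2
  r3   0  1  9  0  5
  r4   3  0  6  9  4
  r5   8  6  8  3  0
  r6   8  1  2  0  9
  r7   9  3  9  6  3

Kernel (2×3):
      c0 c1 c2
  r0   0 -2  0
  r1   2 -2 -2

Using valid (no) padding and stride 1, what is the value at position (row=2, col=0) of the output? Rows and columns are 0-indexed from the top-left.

-24

The receptive field on the input at this output position is [6 2 3 / 0 1 9]. Elementwise product with the kernel and sum: 2·-2 + 0·2 + 1·-2 + 9·-2.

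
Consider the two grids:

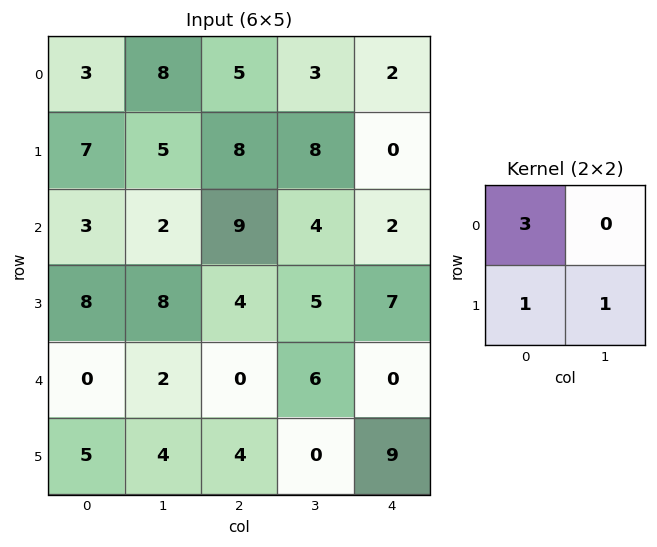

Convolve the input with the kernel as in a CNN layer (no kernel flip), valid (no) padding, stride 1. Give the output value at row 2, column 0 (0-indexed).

25

The receptive field on the input at this output position is [3 2 / 8 8]. Elementwise product with the kernel and sum: 3·3 + 8·1 + 8·1.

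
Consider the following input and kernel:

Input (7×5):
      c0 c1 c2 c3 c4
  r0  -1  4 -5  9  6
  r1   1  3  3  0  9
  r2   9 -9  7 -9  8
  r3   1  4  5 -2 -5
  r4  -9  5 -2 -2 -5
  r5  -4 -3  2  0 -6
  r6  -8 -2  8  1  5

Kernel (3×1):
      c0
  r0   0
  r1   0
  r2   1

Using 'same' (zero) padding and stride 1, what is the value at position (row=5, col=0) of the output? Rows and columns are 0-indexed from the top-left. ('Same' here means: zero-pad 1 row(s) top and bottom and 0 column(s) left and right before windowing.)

-8

The receptive field on the zero-padded input at this output position is [-9 / -4 / -8]. Elementwise product with the kernel and sum: -8·1.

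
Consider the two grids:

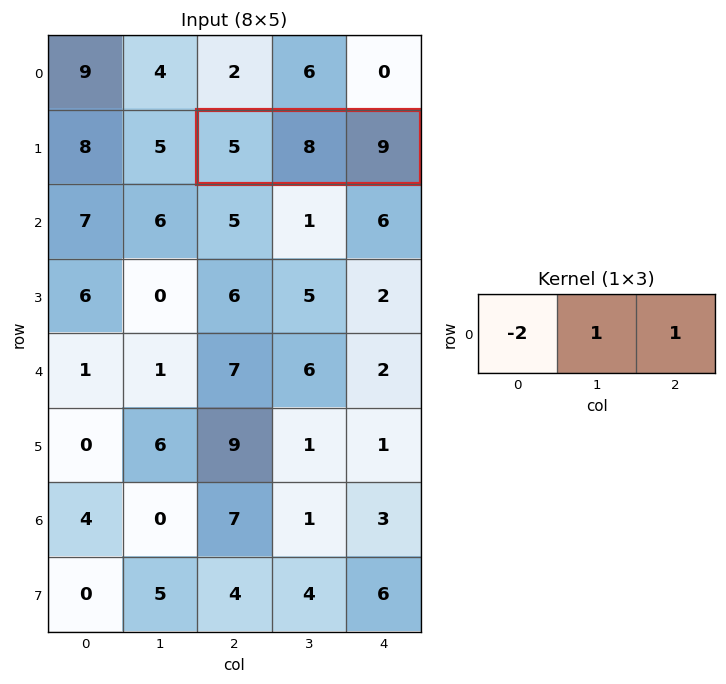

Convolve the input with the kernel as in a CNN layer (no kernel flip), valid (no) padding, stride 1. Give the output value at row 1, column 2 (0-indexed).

The receptive field on the input at this output position is [5 8 9]. Elementwise product with the kernel and sum: 5·-2 + 8·1 + 9·1.

7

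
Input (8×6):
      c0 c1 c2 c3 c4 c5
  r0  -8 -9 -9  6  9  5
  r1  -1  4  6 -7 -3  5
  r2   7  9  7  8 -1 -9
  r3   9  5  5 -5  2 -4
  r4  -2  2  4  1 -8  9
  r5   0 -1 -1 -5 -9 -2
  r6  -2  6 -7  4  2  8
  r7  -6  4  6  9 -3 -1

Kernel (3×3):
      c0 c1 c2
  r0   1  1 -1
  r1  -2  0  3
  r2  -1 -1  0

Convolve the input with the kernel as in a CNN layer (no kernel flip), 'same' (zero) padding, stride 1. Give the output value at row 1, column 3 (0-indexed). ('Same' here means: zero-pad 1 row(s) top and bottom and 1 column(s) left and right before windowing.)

The receptive field on the zero-padded input at this output position is [-9 6 9 / 6 -7 -3 / 7 8 -1]. Elementwise product with the kernel and sum: -9·1 + 6·1 + 9·-1 + 6·-2 + -3·3 + 7·-1 + 8·-1.

-48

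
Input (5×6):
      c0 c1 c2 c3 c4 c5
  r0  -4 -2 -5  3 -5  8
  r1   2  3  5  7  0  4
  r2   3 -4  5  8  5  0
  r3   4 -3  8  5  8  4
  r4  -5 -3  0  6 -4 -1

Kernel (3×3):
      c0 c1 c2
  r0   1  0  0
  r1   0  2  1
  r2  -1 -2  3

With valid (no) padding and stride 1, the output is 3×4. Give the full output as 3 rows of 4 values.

27 33 3 -11
25 23 32 8
16 38 -1 27

Output[0,0]: The receptive field on the input at this output position is [-4 -2 -5 / 2 3 5 / 3 -4 5]. Elementwise product with the kernel and sum: -4·1 + 3·2 + 5·1 + 3·-1 + -4·-2 + 5·3.
Output[0,1]: The receptive field on the input at this output position is [-2 -5 3 / 3 5 7 / -4 5 8]. Elementwise product with the kernel and sum: -2·1 + 5·2 + 7·1 + -4·-1 + 5·-2 + 8·3.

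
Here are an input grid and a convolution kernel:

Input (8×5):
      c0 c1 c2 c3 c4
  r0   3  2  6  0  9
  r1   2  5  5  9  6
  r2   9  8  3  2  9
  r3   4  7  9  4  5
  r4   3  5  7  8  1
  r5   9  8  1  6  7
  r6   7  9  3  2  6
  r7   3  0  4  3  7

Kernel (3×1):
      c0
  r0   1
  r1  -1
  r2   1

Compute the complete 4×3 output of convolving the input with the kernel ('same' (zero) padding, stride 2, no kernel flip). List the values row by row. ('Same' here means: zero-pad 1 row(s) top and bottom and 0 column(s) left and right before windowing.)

-1 -1 -3
-3 11 2
10 3 11
5 2 8

Output[0,0]: The receptive field on the zero-padded input at this output position is [0 / 3 / 2]. Elementwise product with the kernel and sum: 0·1 + 3·-1 + 2·1.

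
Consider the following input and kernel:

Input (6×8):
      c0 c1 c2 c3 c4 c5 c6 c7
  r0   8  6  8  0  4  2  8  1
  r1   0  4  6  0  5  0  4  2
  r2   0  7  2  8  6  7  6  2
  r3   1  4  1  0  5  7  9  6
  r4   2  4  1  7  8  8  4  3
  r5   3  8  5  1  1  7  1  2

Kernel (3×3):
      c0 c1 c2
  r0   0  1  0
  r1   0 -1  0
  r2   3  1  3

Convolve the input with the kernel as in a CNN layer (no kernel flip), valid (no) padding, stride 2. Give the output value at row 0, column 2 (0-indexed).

The receptive field on the input at this output position is [4 2 8 / 5 0 4 / 6 7 6]. Elementwise product with the kernel and sum: 2·1 + 0·-1 + 6·3 + 7·1 + 6·3.

45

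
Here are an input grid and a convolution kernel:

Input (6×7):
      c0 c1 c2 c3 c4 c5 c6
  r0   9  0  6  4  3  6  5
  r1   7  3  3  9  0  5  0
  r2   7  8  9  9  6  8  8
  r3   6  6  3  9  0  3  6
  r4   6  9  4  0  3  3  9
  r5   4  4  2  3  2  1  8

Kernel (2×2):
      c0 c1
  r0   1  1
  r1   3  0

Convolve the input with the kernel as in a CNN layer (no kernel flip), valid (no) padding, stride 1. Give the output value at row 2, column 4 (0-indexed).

The receptive field on the input at this output position is [6 8 / 0 3]. Elementwise product with the kernel and sum: 6·1 + 8·1 + 0·3.

14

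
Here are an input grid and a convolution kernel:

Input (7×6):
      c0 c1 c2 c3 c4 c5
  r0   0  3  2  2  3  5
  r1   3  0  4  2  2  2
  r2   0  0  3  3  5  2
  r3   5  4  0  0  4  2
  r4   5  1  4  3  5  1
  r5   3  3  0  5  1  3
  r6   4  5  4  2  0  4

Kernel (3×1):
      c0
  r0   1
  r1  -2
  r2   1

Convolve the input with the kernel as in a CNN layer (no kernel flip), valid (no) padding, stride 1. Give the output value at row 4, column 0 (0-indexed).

The receptive field on the input at this output position is [5 / 3 / 4]. Elementwise product with the kernel and sum: 5·1 + 3·-2 + 4·1.

3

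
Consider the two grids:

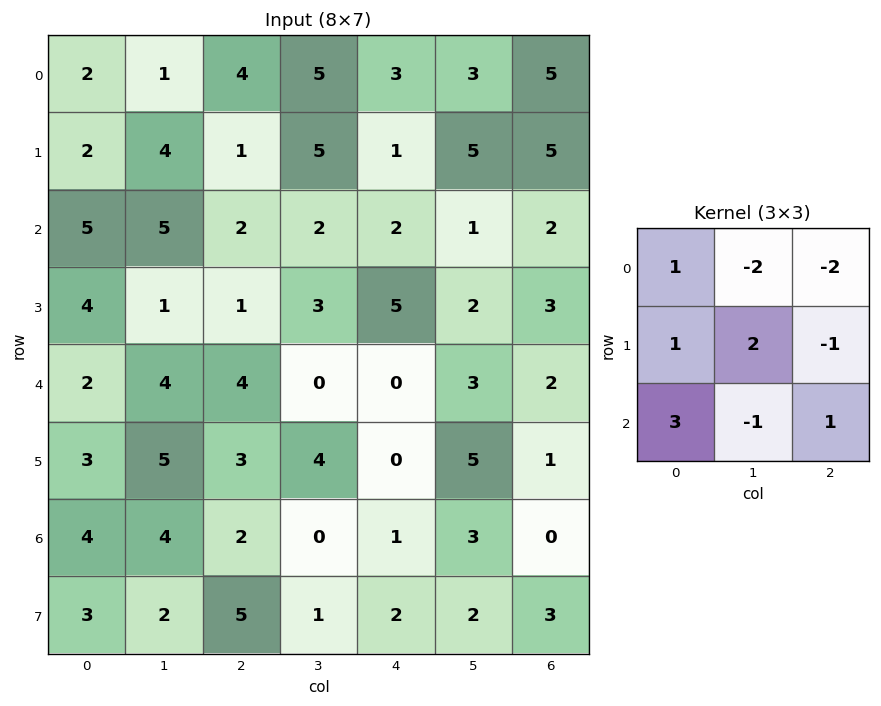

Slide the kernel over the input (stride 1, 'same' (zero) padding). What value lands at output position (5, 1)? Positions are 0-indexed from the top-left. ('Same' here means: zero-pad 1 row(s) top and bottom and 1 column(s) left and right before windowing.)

The receptive field on the zero-padded input at this output position is [2 4 4 / 3 5 3 / 4 4 2]. Elementwise product with the kernel and sum: 2·1 + 4·-2 + 4·-2 + 3·1 + 5·2 + 3·-1 + 4·3 + 4·-1 + 2·1.

6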